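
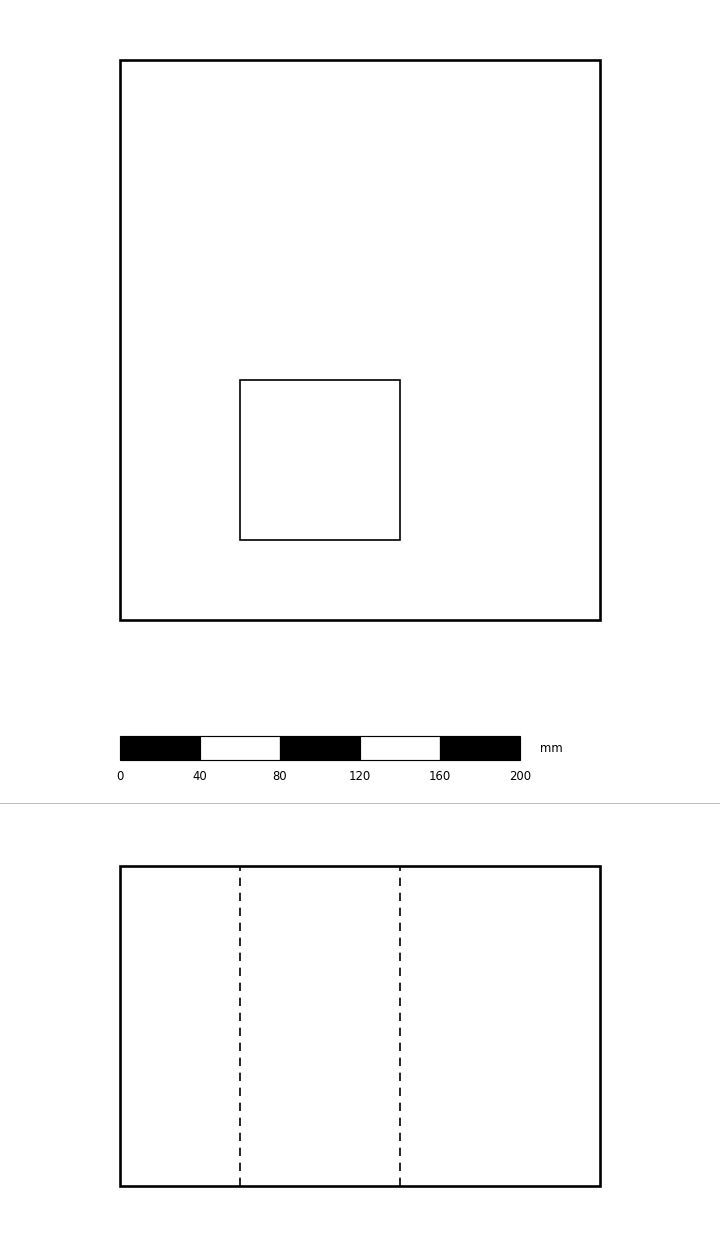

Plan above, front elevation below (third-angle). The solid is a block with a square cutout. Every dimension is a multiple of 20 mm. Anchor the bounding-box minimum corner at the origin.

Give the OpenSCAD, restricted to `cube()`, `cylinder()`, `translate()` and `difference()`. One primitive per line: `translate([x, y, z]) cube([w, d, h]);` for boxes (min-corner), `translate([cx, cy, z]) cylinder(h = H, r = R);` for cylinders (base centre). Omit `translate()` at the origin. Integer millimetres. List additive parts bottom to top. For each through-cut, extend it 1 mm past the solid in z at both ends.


difference() {
  cube([240, 280, 160]);
  translate([60, 40, -1]) cube([80, 80, 162]);
}


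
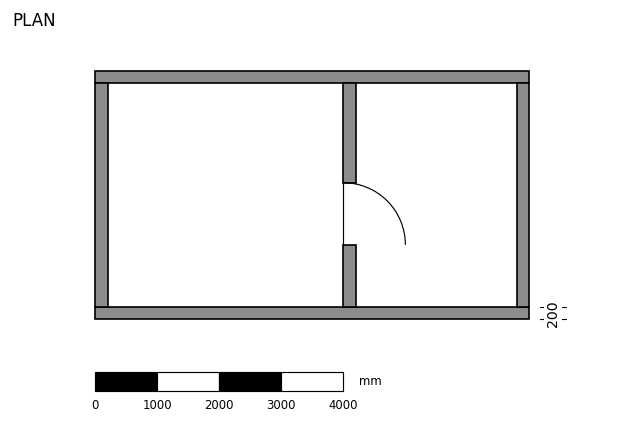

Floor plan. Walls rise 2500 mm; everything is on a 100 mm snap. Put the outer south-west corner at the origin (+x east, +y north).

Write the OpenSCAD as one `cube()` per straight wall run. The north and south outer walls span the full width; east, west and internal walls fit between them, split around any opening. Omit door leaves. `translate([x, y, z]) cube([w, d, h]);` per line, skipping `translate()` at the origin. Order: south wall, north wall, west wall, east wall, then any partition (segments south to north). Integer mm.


cube([7000, 200, 2500]);
translate([0, 3800, 0]) cube([7000, 200, 2500]);
translate([0, 200, 0]) cube([200, 3600, 2500]);
translate([6800, 200, 0]) cube([200, 3600, 2500]);
translate([4000, 200, 0]) cube([200, 1000, 2500]);
translate([4000, 2200, 0]) cube([200, 1600, 2500]);


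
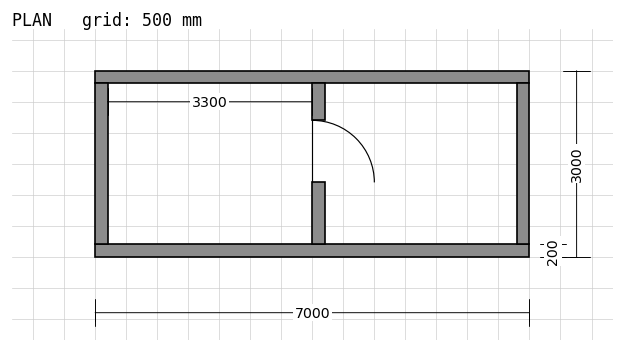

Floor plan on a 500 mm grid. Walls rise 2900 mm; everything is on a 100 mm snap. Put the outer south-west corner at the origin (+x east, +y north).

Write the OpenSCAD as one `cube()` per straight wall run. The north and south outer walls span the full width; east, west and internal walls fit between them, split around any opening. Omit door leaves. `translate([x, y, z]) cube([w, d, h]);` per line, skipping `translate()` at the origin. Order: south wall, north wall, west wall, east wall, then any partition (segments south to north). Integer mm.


cube([7000, 200, 2900]);
translate([0, 2800, 0]) cube([7000, 200, 2900]);
translate([0, 200, 0]) cube([200, 2600, 2900]);
translate([6800, 200, 0]) cube([200, 2600, 2900]);
translate([3500, 200, 0]) cube([200, 1000, 2900]);
translate([3500, 2200, 0]) cube([200, 600, 2900]);


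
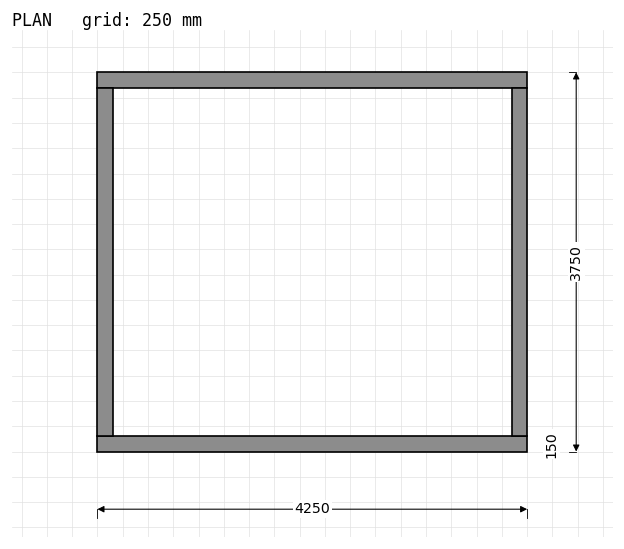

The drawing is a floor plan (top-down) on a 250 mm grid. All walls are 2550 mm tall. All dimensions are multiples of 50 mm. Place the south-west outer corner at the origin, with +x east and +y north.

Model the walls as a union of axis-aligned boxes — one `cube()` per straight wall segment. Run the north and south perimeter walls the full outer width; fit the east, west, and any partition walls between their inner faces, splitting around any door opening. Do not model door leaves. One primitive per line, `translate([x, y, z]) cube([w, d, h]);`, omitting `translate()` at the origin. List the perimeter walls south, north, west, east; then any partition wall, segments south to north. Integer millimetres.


cube([4250, 150, 2550]);
translate([0, 3600, 0]) cube([4250, 150, 2550]);
translate([0, 150, 0]) cube([150, 3450, 2550]);
translate([4100, 150, 0]) cube([150, 3450, 2550]);


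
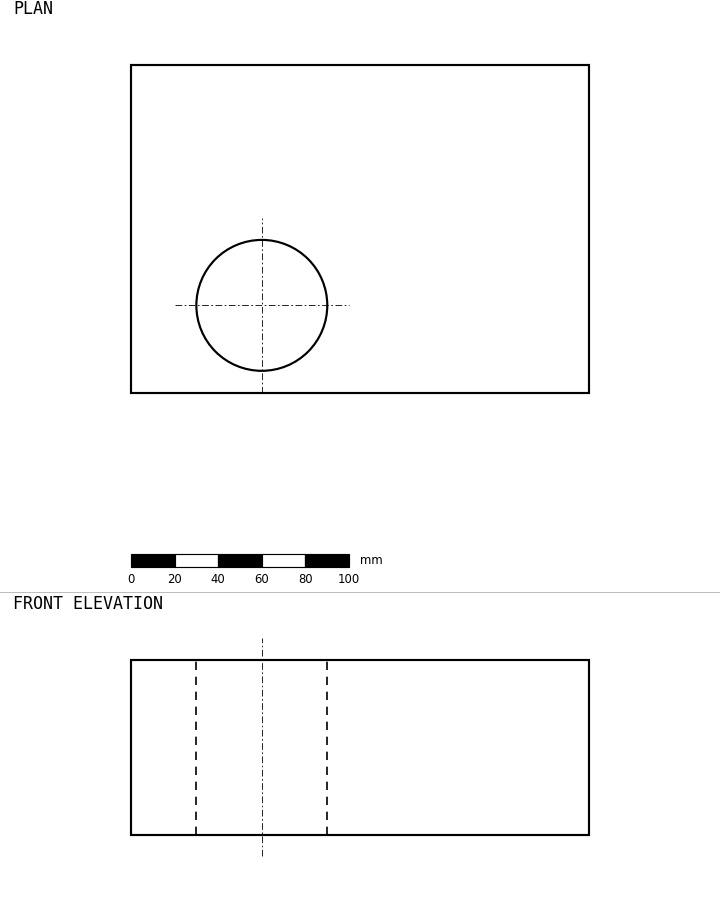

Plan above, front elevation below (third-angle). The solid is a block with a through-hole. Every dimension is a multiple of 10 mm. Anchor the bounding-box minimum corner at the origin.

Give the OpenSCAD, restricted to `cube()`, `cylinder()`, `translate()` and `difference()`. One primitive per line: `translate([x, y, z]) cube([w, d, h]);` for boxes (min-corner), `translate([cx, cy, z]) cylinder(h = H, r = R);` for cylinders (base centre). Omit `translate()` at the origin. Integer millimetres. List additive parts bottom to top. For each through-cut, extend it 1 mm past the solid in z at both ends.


difference() {
  cube([210, 150, 80]);
  translate([60, 40, -1]) cylinder(h = 82, r = 30);
}


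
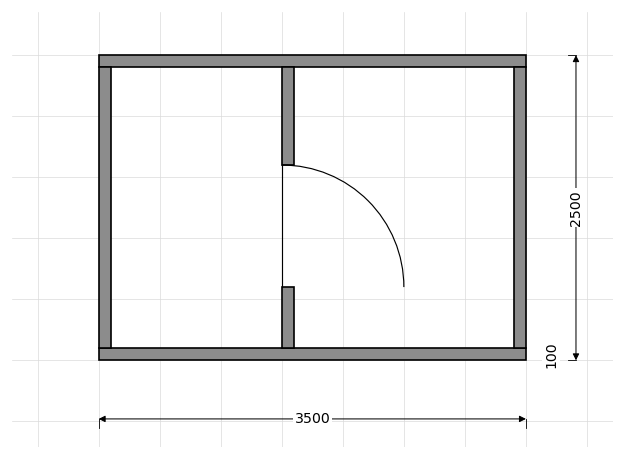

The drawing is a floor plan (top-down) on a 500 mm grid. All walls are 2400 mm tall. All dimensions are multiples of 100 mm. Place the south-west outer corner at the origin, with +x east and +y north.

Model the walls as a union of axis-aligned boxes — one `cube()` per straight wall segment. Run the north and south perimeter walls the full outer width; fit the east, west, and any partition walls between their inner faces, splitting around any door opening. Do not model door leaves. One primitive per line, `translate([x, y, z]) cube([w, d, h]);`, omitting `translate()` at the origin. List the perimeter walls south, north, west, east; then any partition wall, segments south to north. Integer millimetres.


cube([3500, 100, 2400]);
translate([0, 2400, 0]) cube([3500, 100, 2400]);
translate([0, 100, 0]) cube([100, 2300, 2400]);
translate([3400, 100, 0]) cube([100, 2300, 2400]);
translate([1500, 100, 0]) cube([100, 500, 2400]);
translate([1500, 1600, 0]) cube([100, 800, 2400]);


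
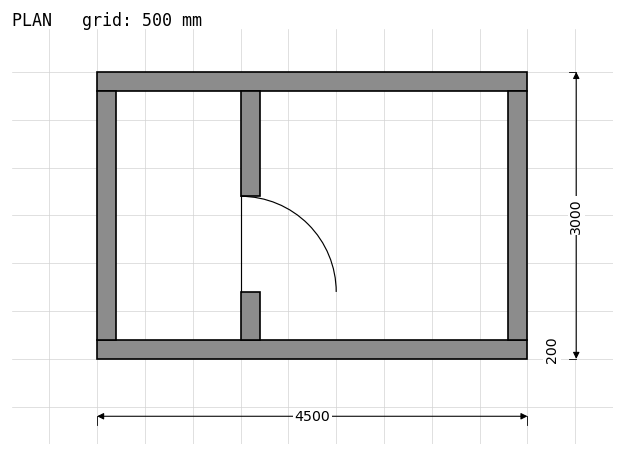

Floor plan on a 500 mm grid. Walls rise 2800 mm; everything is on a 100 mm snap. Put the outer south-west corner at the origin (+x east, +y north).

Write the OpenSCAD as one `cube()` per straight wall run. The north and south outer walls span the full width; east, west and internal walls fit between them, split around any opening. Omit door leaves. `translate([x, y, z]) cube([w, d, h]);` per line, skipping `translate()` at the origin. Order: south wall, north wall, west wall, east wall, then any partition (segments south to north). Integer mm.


cube([4500, 200, 2800]);
translate([0, 2800, 0]) cube([4500, 200, 2800]);
translate([0, 200, 0]) cube([200, 2600, 2800]);
translate([4300, 200, 0]) cube([200, 2600, 2800]);
translate([1500, 200, 0]) cube([200, 500, 2800]);
translate([1500, 1700, 0]) cube([200, 1100, 2800]);


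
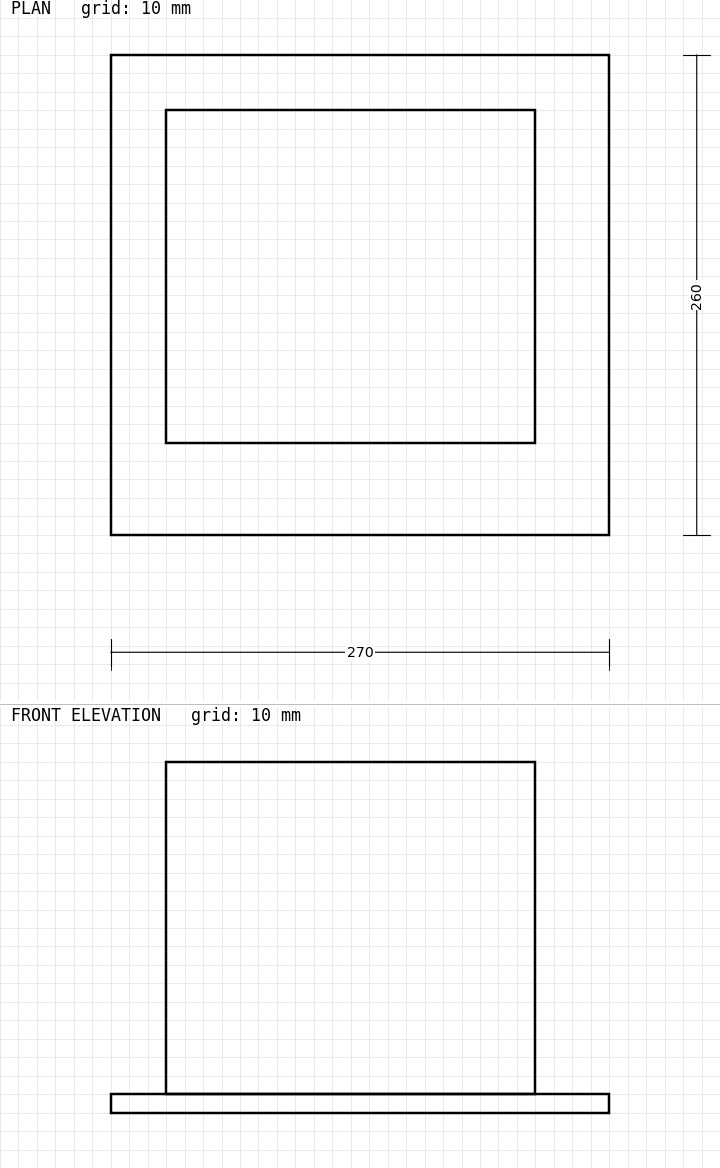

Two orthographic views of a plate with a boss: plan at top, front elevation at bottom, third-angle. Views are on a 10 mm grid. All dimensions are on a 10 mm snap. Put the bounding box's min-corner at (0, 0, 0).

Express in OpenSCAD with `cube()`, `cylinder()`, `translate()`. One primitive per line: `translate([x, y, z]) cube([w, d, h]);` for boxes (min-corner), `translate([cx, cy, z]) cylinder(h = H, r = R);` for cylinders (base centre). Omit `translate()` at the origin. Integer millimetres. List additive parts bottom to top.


cube([270, 260, 10]);
translate([30, 50, 10]) cube([200, 180, 180]);


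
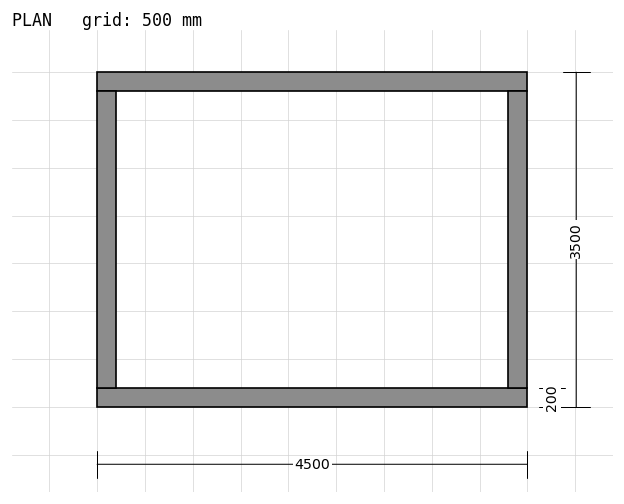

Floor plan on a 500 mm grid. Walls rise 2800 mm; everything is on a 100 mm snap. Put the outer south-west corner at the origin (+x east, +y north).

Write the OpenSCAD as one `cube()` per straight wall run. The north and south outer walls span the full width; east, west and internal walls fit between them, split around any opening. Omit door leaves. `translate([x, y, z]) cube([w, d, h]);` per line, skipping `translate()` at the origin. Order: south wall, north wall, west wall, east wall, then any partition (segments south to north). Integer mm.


cube([4500, 200, 2800]);
translate([0, 3300, 0]) cube([4500, 200, 2800]);
translate([0, 200, 0]) cube([200, 3100, 2800]);
translate([4300, 200, 0]) cube([200, 3100, 2800]);


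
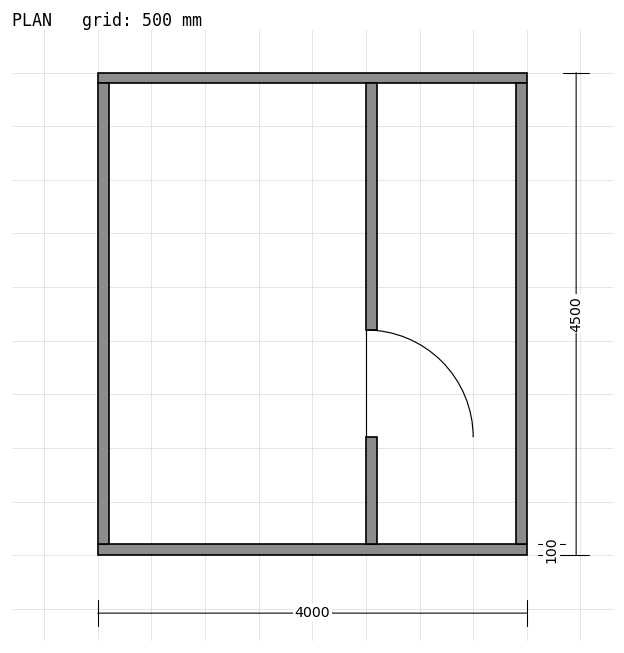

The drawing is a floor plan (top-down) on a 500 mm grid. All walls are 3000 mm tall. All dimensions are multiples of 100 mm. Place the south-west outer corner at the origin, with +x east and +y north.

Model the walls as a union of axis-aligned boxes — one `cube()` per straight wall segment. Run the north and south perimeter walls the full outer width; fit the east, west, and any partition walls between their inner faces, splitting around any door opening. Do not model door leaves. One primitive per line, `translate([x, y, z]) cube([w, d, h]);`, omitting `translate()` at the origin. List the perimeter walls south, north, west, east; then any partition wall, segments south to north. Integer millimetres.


cube([4000, 100, 3000]);
translate([0, 4400, 0]) cube([4000, 100, 3000]);
translate([0, 100, 0]) cube([100, 4300, 3000]);
translate([3900, 100, 0]) cube([100, 4300, 3000]);
translate([2500, 100, 0]) cube([100, 1000, 3000]);
translate([2500, 2100, 0]) cube([100, 2300, 3000]);


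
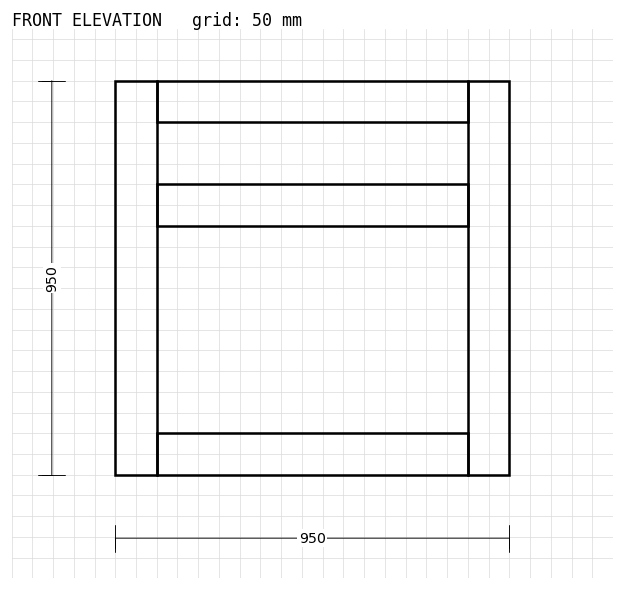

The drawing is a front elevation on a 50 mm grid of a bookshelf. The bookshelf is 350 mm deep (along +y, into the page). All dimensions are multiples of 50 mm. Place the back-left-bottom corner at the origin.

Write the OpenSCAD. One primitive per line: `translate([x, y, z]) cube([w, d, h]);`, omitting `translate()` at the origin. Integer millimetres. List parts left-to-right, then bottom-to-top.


cube([100, 350, 950]);
translate([100, 0, 0]) cube([750, 350, 100]);
translate([100, 0, 600]) cube([750, 350, 100]);
translate([100, 0, 850]) cube([750, 350, 100]);
translate([850, 0, 0]) cube([100, 350, 950]);


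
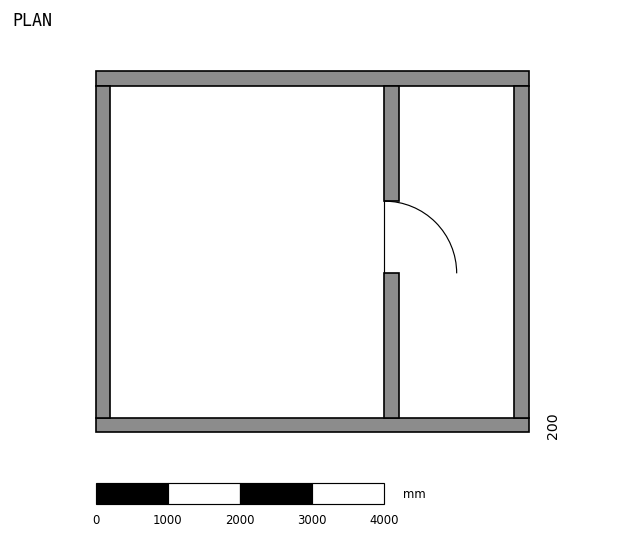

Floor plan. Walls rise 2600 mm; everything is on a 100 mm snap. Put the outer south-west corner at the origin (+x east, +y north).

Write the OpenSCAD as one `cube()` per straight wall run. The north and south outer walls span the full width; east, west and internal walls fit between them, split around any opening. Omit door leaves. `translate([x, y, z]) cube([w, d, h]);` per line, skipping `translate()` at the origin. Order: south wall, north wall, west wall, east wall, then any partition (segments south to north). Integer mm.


cube([6000, 200, 2600]);
translate([0, 4800, 0]) cube([6000, 200, 2600]);
translate([0, 200, 0]) cube([200, 4600, 2600]);
translate([5800, 200, 0]) cube([200, 4600, 2600]);
translate([4000, 200, 0]) cube([200, 2000, 2600]);
translate([4000, 3200, 0]) cube([200, 1600, 2600]);


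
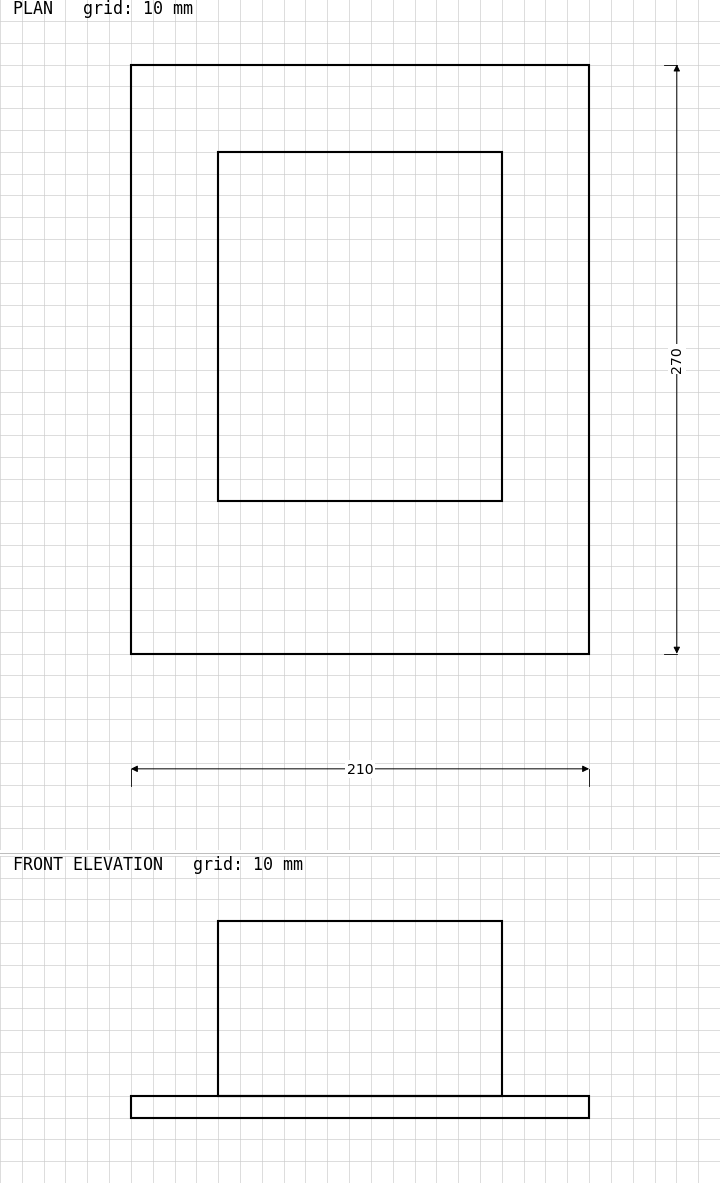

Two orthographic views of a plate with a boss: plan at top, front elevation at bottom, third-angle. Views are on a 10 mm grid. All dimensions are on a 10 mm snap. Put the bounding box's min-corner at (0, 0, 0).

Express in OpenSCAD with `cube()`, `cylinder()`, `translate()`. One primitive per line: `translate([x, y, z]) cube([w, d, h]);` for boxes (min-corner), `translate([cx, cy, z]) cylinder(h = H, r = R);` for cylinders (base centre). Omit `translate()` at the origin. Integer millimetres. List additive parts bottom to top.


cube([210, 270, 10]);
translate([40, 70, 10]) cube([130, 160, 80]);


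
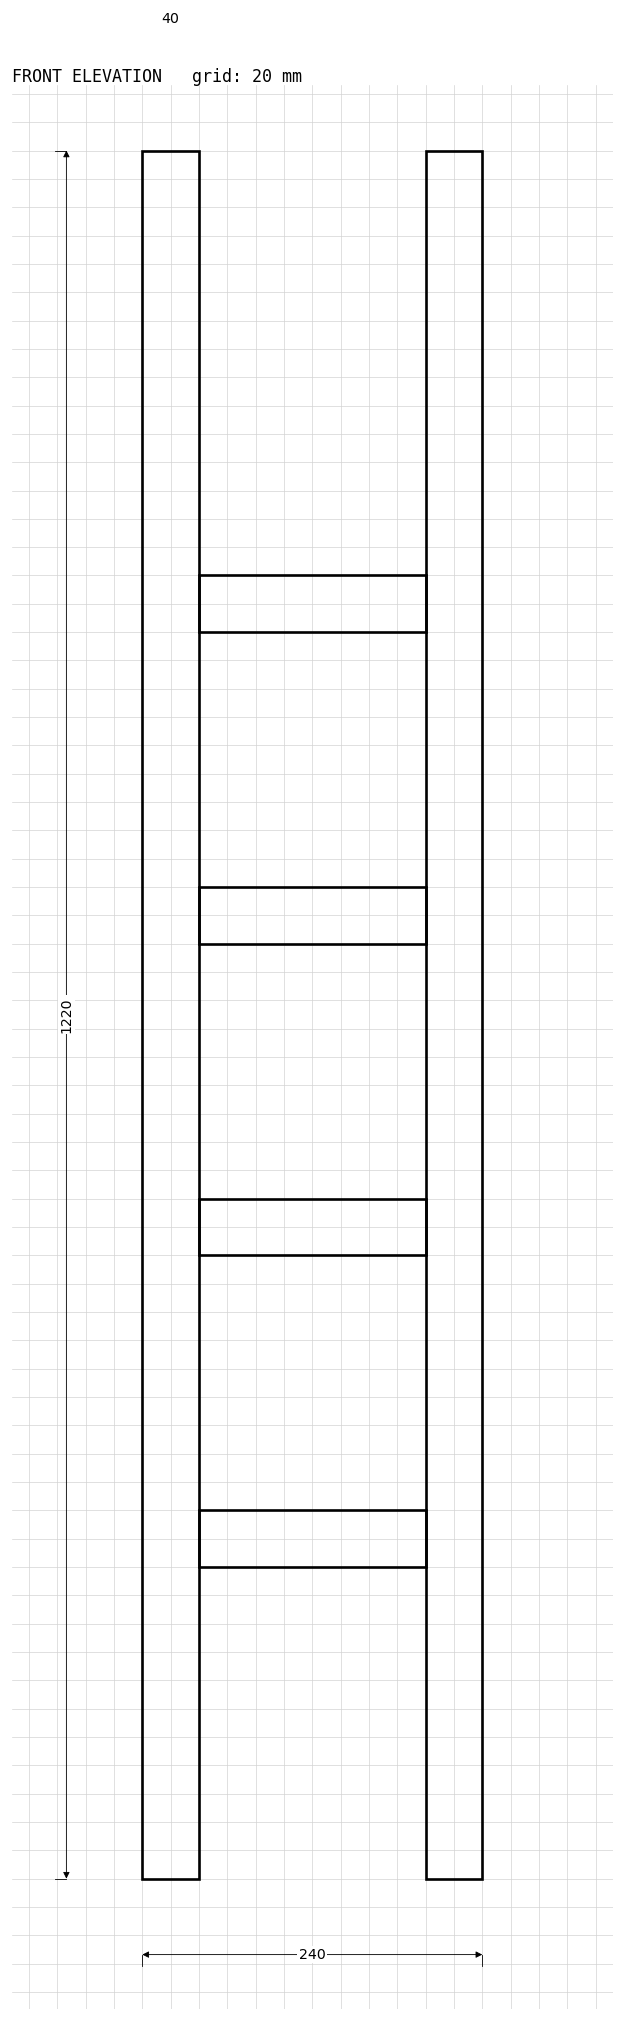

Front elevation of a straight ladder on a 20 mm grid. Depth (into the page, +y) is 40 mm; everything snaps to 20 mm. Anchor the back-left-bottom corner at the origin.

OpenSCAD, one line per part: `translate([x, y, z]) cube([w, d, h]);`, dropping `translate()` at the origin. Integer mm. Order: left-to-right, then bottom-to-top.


cube([40, 40, 1220]);
translate([40, 0, 220]) cube([160, 40, 40]);
translate([40, 0, 440]) cube([160, 40, 40]);
translate([40, 0, 660]) cube([160, 40, 40]);
translate([40, 0, 880]) cube([160, 40, 40]);
translate([200, 0, 0]) cube([40, 40, 1220]);


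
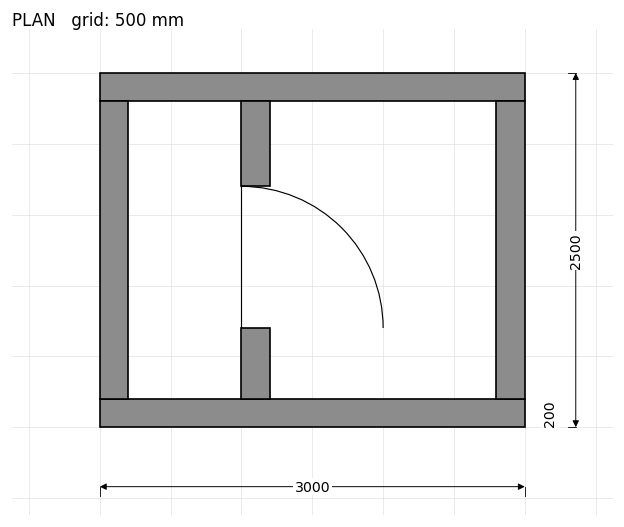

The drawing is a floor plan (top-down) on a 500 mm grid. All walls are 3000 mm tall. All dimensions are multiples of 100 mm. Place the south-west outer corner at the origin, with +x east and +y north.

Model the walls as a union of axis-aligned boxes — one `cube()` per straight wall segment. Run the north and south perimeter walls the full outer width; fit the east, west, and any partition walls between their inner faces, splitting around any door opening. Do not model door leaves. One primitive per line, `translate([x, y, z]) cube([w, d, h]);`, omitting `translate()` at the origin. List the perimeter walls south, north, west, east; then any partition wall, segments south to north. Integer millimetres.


cube([3000, 200, 3000]);
translate([0, 2300, 0]) cube([3000, 200, 3000]);
translate([0, 200, 0]) cube([200, 2100, 3000]);
translate([2800, 200, 0]) cube([200, 2100, 3000]);
translate([1000, 200, 0]) cube([200, 500, 3000]);
translate([1000, 1700, 0]) cube([200, 600, 3000]);


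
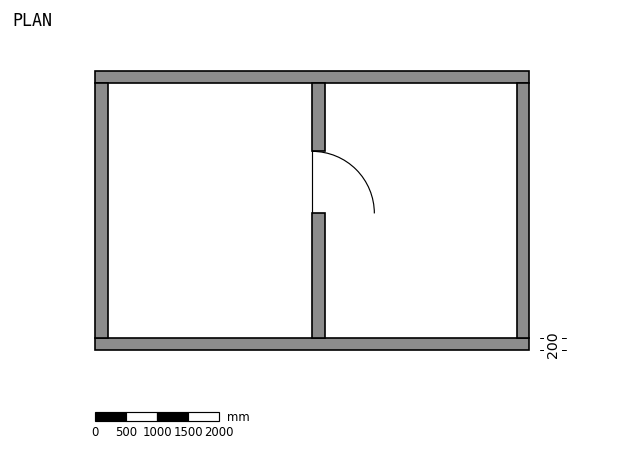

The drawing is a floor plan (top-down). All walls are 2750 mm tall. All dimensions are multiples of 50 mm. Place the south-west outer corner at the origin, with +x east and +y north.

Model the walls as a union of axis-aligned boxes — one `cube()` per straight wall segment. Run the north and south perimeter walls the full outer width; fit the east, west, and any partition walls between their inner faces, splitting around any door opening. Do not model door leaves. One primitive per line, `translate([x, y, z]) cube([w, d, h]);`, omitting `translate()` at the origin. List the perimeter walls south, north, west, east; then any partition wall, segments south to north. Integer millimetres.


cube([7000, 200, 2750]);
translate([0, 4300, 0]) cube([7000, 200, 2750]);
translate([0, 200, 0]) cube([200, 4100, 2750]);
translate([6800, 200, 0]) cube([200, 4100, 2750]);
translate([3500, 200, 0]) cube([200, 2000, 2750]);
translate([3500, 3200, 0]) cube([200, 1100, 2750]);


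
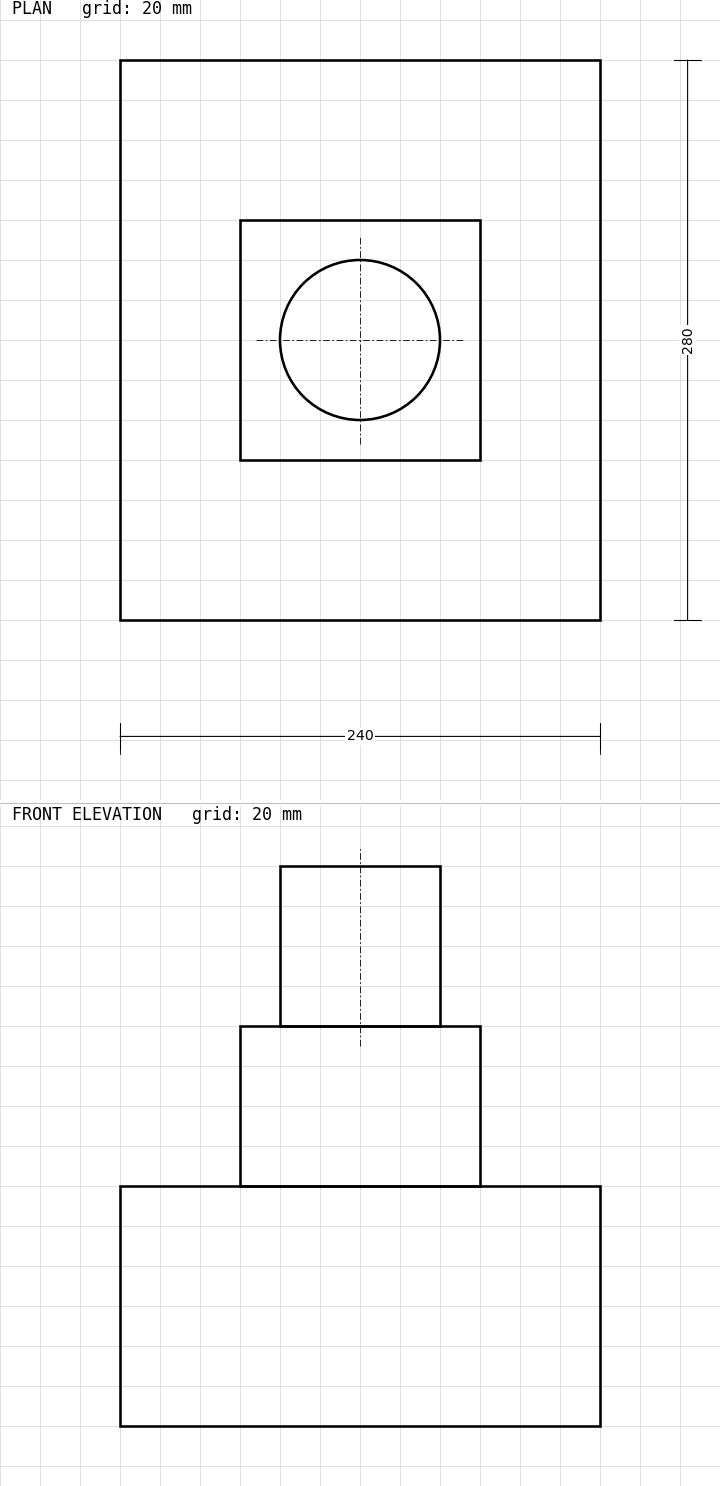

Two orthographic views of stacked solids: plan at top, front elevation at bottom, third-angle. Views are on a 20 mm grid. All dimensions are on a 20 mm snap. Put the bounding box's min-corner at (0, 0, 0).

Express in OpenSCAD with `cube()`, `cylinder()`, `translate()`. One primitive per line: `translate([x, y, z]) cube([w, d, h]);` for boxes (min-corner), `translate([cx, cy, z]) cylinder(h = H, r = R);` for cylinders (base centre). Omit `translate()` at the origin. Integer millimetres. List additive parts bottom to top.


cube([240, 280, 120]);
translate([60, 80, 120]) cube([120, 120, 80]);
translate([120, 140, 200]) cylinder(h = 80, r = 40);


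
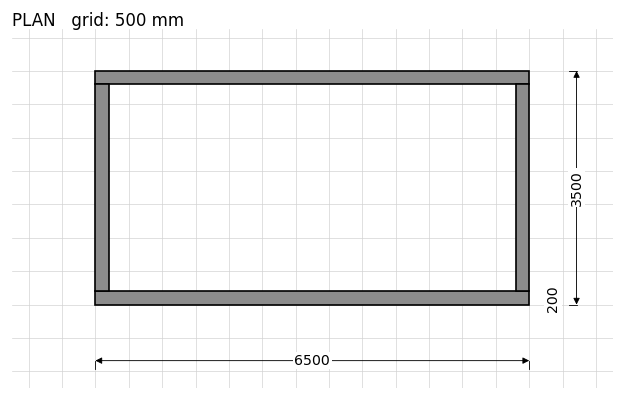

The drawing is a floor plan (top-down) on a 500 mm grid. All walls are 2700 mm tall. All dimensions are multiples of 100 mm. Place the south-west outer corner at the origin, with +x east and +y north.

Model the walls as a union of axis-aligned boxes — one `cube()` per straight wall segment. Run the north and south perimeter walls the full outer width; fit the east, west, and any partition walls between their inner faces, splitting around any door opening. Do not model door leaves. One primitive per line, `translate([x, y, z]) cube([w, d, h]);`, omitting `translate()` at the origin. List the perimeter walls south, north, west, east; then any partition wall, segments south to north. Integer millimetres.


cube([6500, 200, 2700]);
translate([0, 3300, 0]) cube([6500, 200, 2700]);
translate([0, 200, 0]) cube([200, 3100, 2700]);
translate([6300, 200, 0]) cube([200, 3100, 2700]);


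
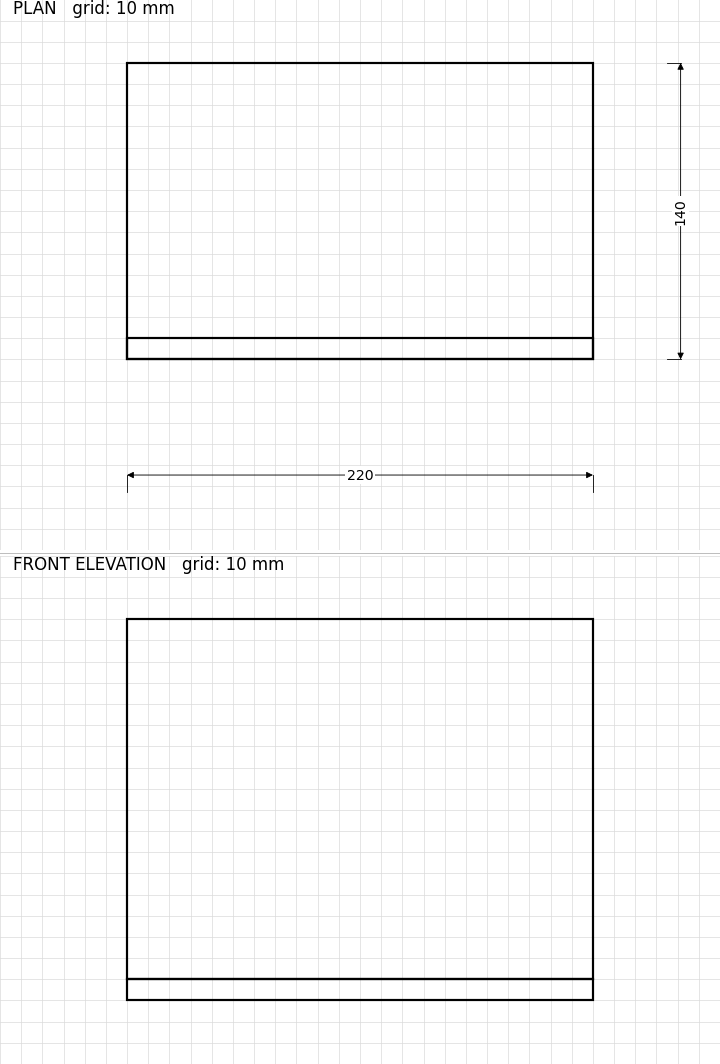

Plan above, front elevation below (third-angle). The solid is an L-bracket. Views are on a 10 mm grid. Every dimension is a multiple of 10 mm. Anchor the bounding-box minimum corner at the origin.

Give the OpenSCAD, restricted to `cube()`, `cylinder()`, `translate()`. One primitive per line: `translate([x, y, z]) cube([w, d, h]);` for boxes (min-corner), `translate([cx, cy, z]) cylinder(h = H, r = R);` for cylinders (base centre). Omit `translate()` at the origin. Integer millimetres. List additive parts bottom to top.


cube([220, 140, 10]);
translate([0, 0, 10]) cube([220, 10, 170]);


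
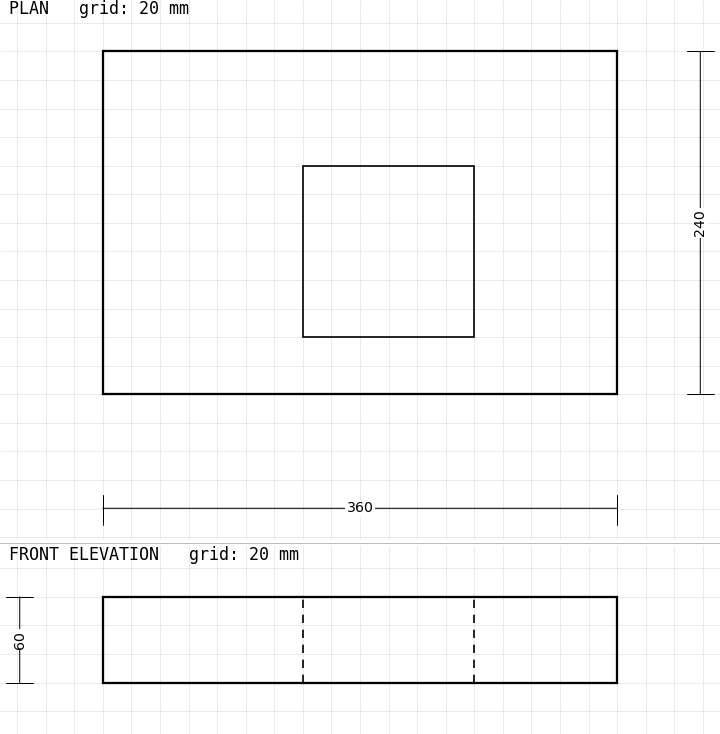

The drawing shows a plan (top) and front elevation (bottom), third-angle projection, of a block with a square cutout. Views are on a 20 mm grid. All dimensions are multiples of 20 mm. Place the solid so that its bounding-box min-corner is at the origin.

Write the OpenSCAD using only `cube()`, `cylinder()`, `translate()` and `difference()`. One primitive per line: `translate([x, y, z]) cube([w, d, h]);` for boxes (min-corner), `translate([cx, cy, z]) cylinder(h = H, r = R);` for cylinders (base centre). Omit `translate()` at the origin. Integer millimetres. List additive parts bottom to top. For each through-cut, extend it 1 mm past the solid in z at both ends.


difference() {
  cube([360, 240, 60]);
  translate([140, 40, -1]) cube([120, 120, 62]);
}


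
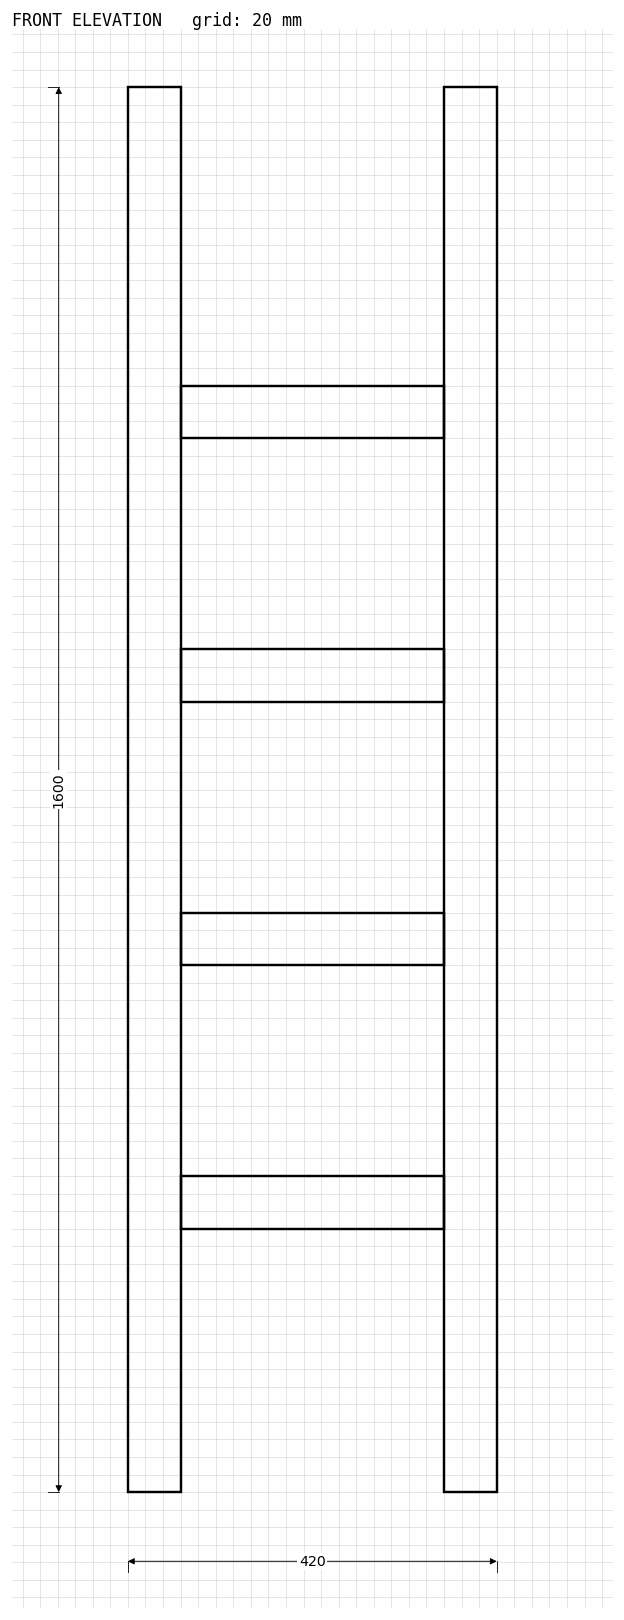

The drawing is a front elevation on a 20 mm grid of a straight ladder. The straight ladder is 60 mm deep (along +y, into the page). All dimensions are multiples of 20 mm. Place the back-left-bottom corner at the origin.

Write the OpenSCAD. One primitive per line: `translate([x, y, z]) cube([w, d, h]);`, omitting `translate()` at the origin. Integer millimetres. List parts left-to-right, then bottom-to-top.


cube([60, 60, 1600]);
translate([60, 0, 300]) cube([300, 60, 60]);
translate([60, 0, 600]) cube([300, 60, 60]);
translate([60, 0, 900]) cube([300, 60, 60]);
translate([60, 0, 1200]) cube([300, 60, 60]);
translate([360, 0, 0]) cube([60, 60, 1600]);


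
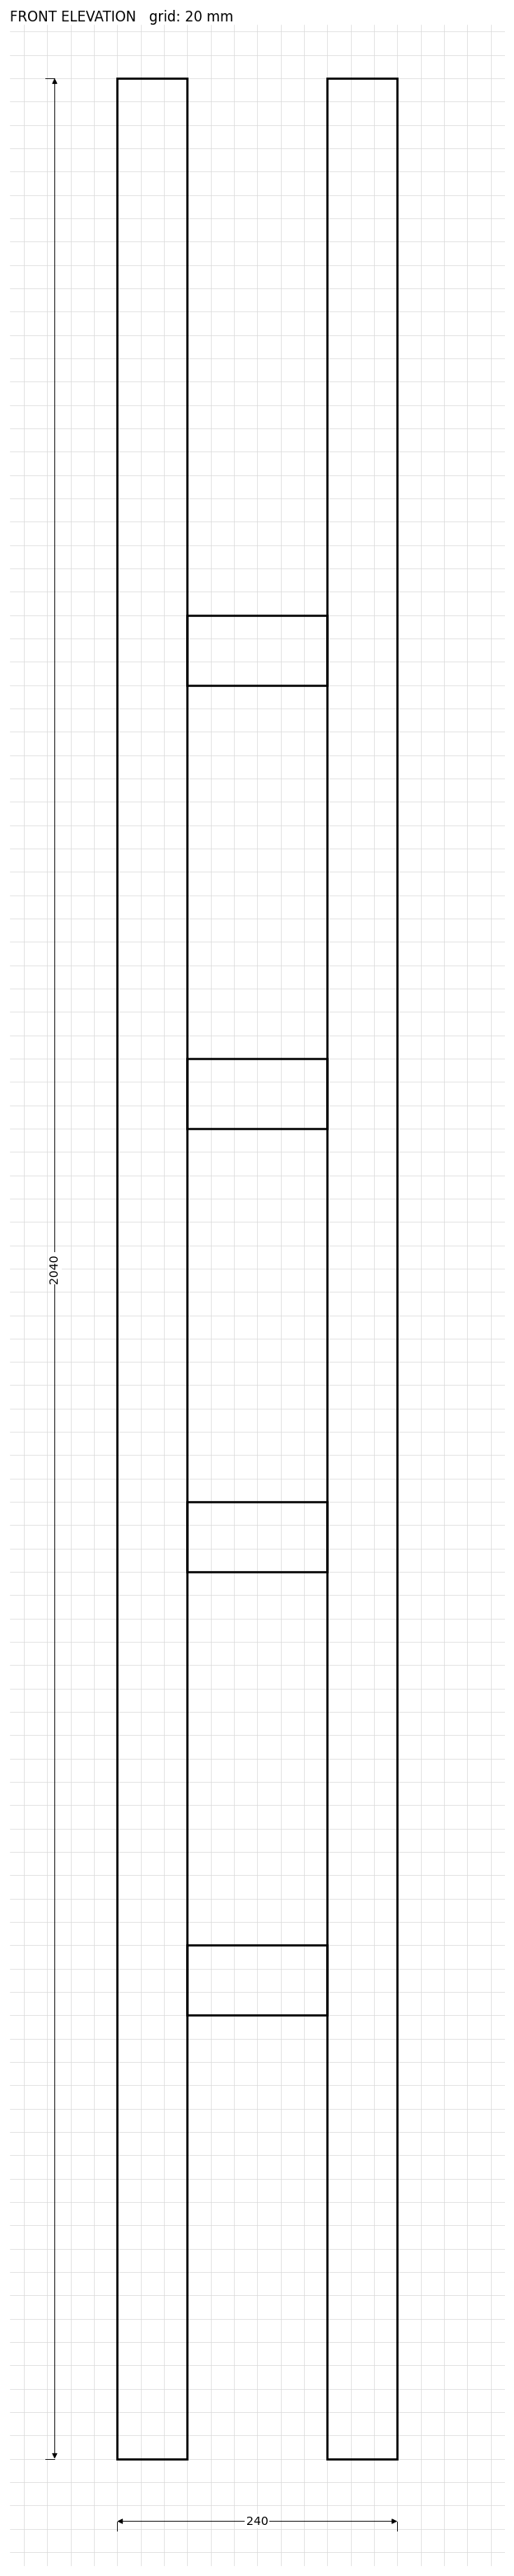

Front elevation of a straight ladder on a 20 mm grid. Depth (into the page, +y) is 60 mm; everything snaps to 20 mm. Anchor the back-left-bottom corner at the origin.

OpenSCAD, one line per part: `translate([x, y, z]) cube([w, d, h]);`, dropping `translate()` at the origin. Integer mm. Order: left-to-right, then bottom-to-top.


cube([60, 60, 2040]);
translate([60, 0, 380]) cube([120, 60, 60]);
translate([60, 0, 760]) cube([120, 60, 60]);
translate([60, 0, 1140]) cube([120, 60, 60]);
translate([60, 0, 1520]) cube([120, 60, 60]);
translate([180, 0, 0]) cube([60, 60, 2040]);


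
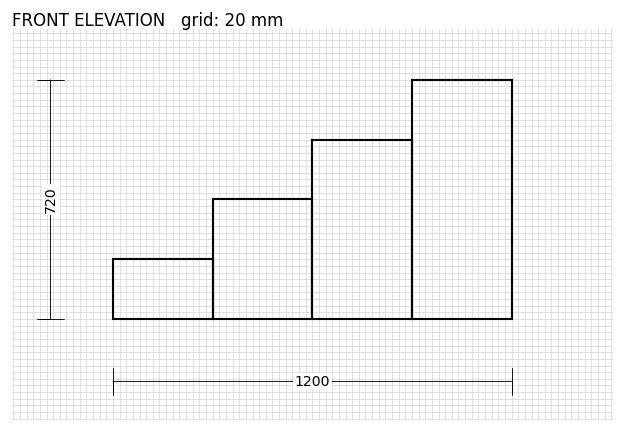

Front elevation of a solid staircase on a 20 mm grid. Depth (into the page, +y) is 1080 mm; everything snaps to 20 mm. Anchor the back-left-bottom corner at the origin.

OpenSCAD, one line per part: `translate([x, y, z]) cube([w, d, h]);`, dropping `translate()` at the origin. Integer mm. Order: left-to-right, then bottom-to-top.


cube([300, 1080, 180]);
translate([300, 0, 0]) cube([300, 1080, 360]);
translate([600, 0, 0]) cube([300, 1080, 540]);
translate([900, 0, 0]) cube([300, 1080, 720]);


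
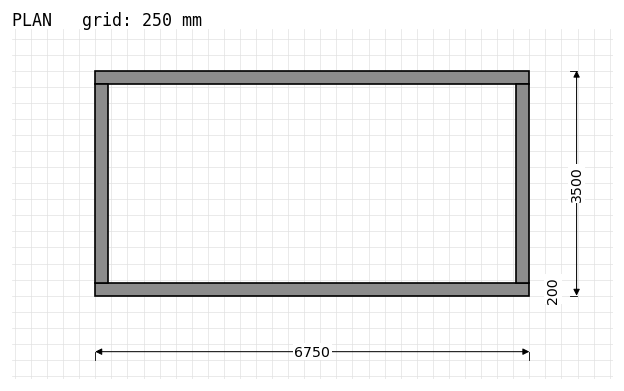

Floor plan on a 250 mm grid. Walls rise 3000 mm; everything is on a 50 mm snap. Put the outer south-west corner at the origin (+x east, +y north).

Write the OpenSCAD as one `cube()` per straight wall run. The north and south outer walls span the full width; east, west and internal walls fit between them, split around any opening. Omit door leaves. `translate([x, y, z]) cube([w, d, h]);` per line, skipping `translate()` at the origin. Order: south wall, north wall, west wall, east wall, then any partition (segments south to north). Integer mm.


cube([6750, 200, 3000]);
translate([0, 3300, 0]) cube([6750, 200, 3000]);
translate([0, 200, 0]) cube([200, 3100, 3000]);
translate([6550, 200, 0]) cube([200, 3100, 3000]);


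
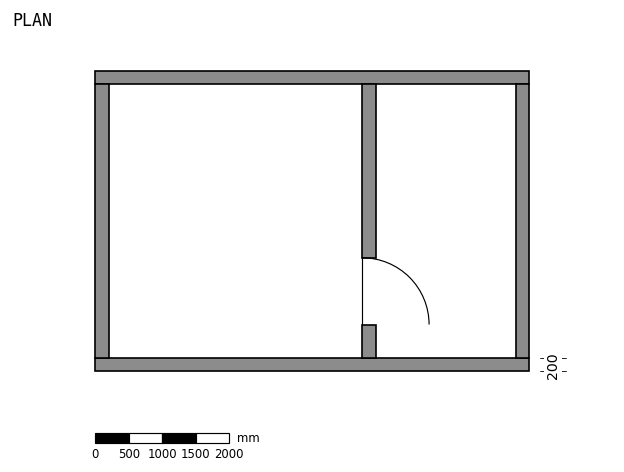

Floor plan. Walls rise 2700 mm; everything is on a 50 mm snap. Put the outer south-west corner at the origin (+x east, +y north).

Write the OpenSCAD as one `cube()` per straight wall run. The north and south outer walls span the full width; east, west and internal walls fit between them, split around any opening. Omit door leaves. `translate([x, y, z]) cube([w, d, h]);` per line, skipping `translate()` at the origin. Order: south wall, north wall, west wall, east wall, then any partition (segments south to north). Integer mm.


cube([6500, 200, 2700]);
translate([0, 4300, 0]) cube([6500, 200, 2700]);
translate([0, 200, 0]) cube([200, 4100, 2700]);
translate([6300, 200, 0]) cube([200, 4100, 2700]);
translate([4000, 200, 0]) cube([200, 500, 2700]);
translate([4000, 1700, 0]) cube([200, 2600, 2700]);


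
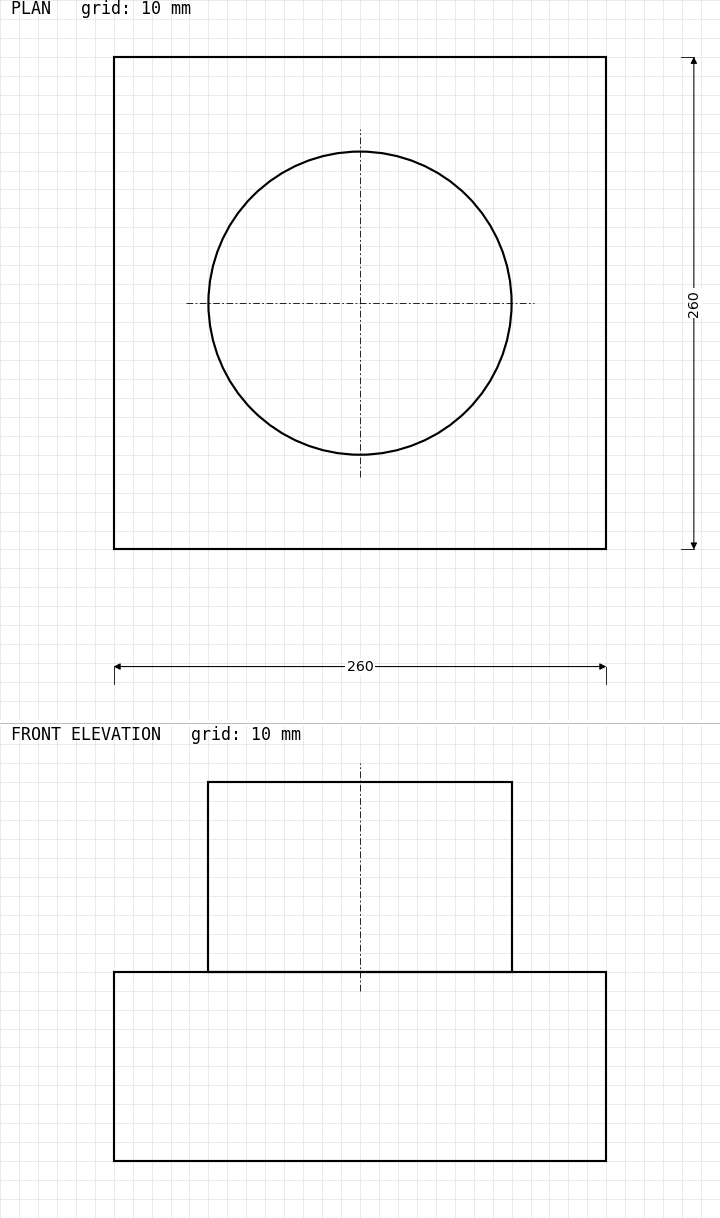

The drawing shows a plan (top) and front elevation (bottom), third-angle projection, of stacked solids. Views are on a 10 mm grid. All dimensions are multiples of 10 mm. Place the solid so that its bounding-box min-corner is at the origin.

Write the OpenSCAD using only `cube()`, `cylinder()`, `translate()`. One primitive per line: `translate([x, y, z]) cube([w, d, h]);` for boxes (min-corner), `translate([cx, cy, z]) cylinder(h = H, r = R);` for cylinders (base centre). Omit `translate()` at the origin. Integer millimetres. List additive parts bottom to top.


cube([260, 260, 100]);
translate([130, 130, 100]) cylinder(h = 100, r = 80);


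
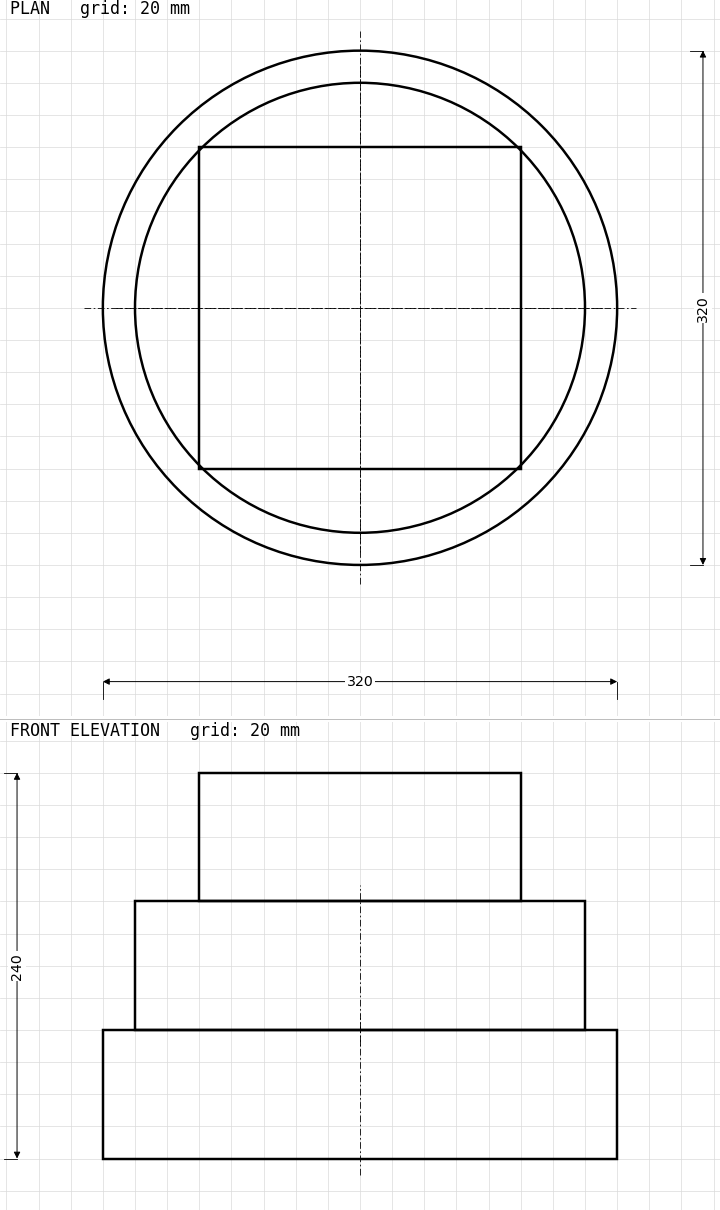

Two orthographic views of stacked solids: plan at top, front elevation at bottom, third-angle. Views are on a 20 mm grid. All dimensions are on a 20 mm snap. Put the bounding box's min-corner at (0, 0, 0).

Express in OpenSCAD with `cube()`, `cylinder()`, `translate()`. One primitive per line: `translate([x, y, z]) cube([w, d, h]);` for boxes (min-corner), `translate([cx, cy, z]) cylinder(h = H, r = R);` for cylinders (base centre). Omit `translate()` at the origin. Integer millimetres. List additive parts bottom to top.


translate([160, 160, 0]) cylinder(h = 80, r = 160);
translate([160, 160, 80]) cylinder(h = 80, r = 140);
translate([60, 60, 160]) cube([200, 200, 80]);


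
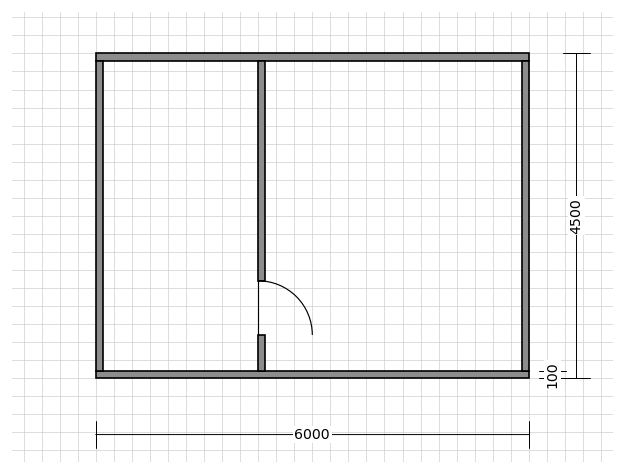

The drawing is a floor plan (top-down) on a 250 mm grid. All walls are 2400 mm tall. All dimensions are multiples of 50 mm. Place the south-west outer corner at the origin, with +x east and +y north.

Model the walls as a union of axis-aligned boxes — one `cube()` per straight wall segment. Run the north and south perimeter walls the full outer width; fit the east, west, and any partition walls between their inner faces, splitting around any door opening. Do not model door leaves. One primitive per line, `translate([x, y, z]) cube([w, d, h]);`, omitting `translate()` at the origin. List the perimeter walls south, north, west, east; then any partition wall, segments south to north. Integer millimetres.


cube([6000, 100, 2400]);
translate([0, 4400, 0]) cube([6000, 100, 2400]);
translate([0, 100, 0]) cube([100, 4300, 2400]);
translate([5900, 100, 0]) cube([100, 4300, 2400]);
translate([2250, 100, 0]) cube([100, 500, 2400]);
translate([2250, 1350, 0]) cube([100, 3050, 2400]);


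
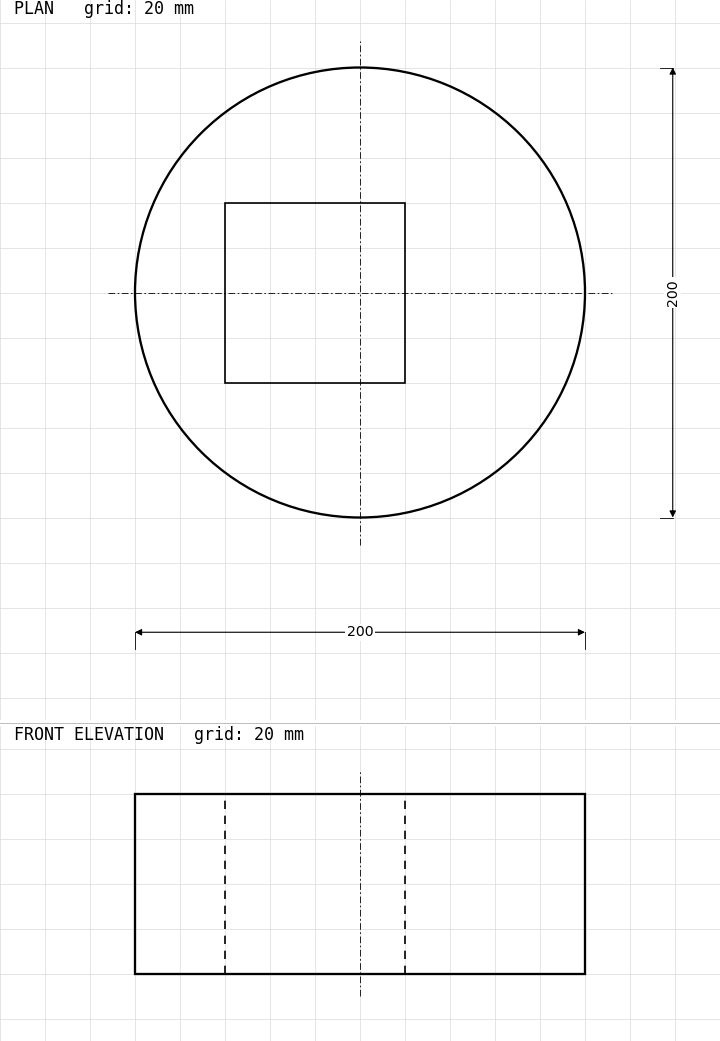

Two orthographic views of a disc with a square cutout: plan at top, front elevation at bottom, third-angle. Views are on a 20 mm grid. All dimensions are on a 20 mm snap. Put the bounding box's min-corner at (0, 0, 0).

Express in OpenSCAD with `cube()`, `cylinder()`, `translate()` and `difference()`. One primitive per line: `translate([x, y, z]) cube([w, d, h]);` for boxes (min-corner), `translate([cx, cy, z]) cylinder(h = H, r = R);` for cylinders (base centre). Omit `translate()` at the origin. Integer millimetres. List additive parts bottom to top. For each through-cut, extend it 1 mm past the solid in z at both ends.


difference() {
  translate([100, 100, 0]) cylinder(h = 80, r = 100);
  translate([40, 60, -1]) cube([80, 80, 82]);
}


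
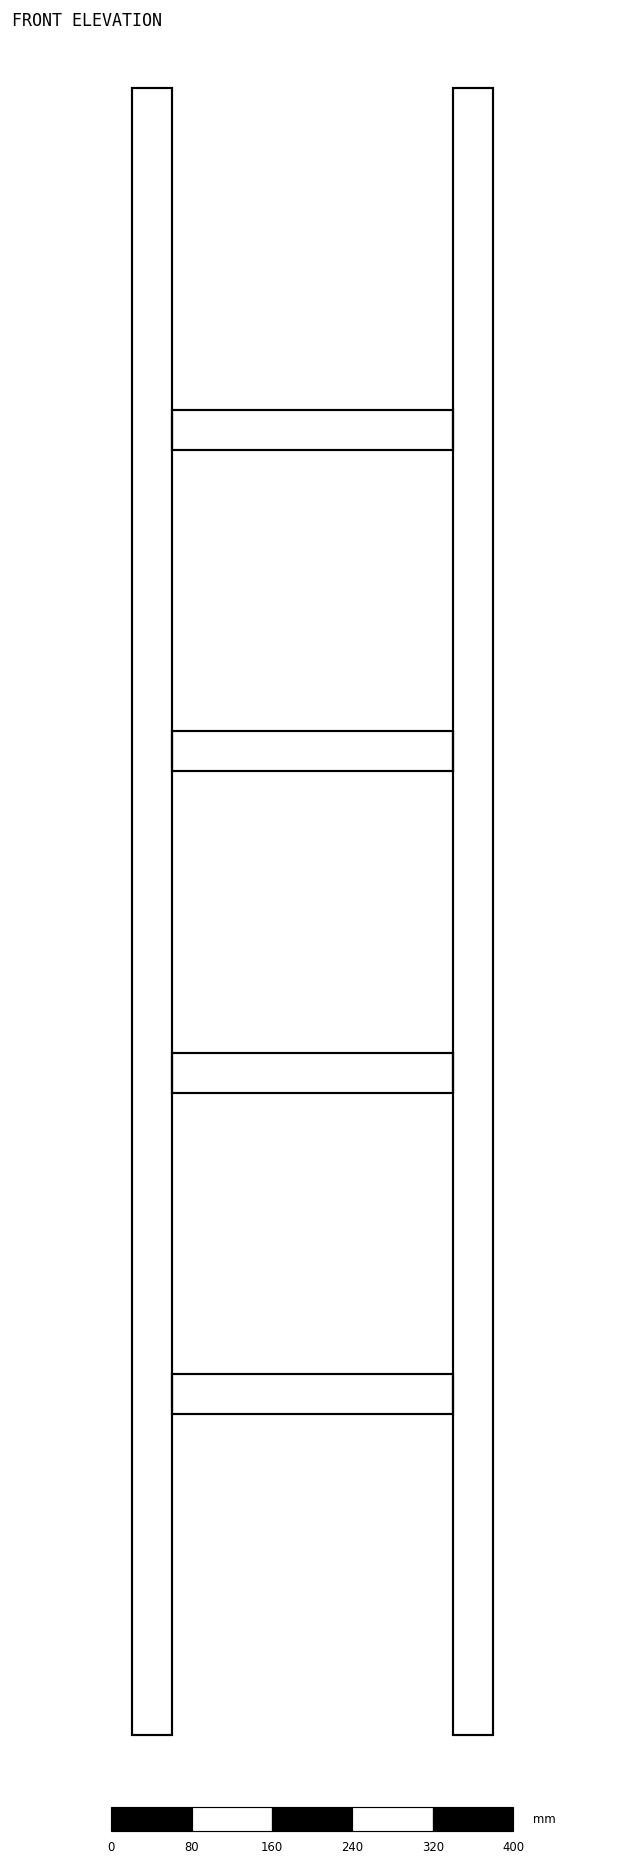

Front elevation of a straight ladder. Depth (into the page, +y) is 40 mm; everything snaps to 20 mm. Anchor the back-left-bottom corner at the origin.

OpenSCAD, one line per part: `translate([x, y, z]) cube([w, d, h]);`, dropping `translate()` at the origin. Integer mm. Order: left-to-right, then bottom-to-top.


cube([40, 40, 1640]);
translate([40, 0, 320]) cube([280, 40, 40]);
translate([40, 0, 640]) cube([280, 40, 40]);
translate([40, 0, 960]) cube([280, 40, 40]);
translate([40, 0, 1280]) cube([280, 40, 40]);
translate([320, 0, 0]) cube([40, 40, 1640]);


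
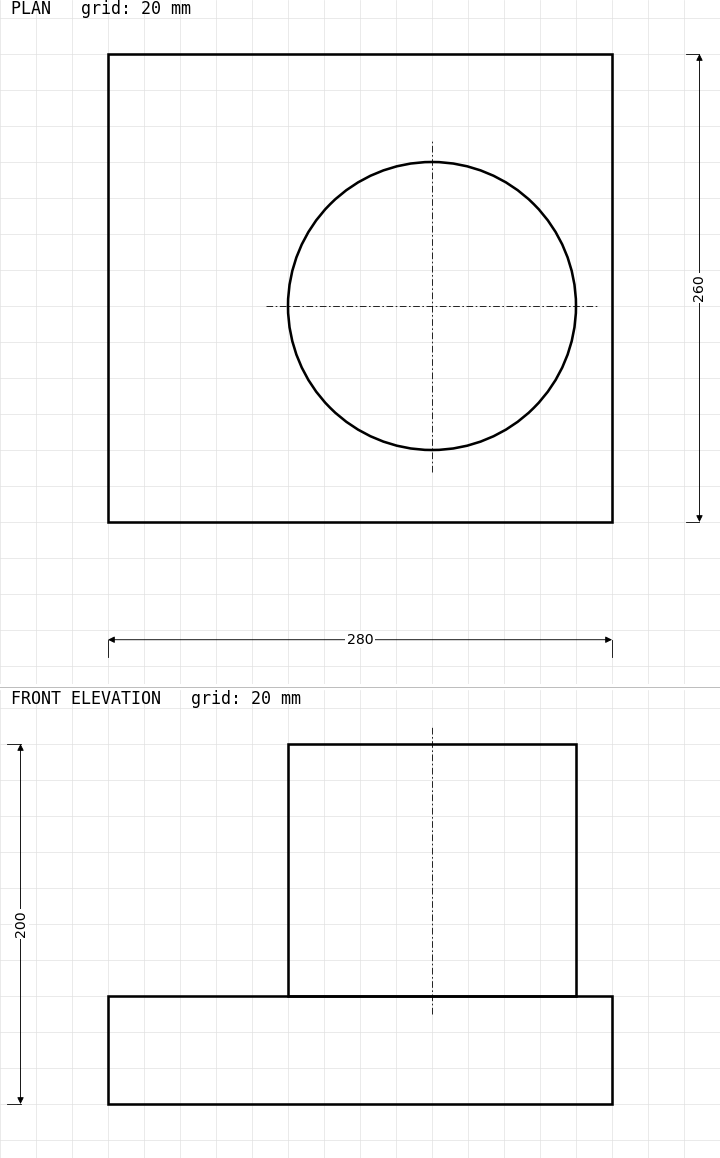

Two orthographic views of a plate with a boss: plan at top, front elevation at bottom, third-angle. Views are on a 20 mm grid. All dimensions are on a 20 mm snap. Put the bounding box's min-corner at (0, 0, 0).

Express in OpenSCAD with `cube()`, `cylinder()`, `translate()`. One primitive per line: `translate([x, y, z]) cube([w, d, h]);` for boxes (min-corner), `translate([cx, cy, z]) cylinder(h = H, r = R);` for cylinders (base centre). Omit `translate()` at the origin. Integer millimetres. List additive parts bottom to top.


cube([280, 260, 60]);
translate([180, 120, 60]) cylinder(h = 140, r = 80);


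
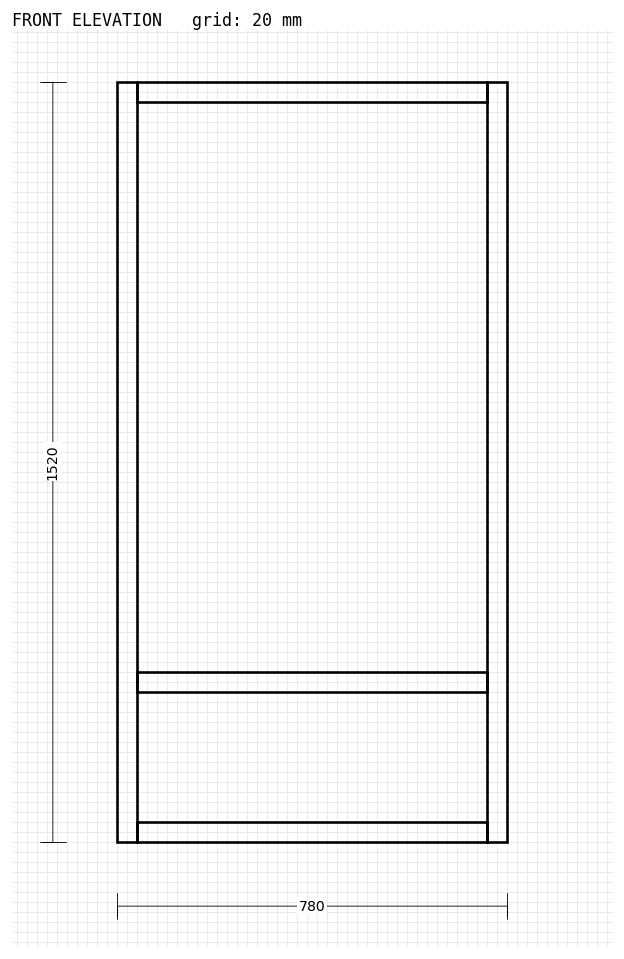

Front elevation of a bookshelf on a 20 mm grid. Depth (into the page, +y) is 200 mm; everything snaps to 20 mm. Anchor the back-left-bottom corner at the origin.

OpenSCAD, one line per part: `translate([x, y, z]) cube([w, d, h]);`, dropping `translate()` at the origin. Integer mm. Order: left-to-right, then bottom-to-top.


cube([40, 200, 1520]);
translate([40, 0, 0]) cube([700, 200, 40]);
translate([40, 0, 300]) cube([700, 200, 40]);
translate([40, 0, 1480]) cube([700, 200, 40]);
translate([740, 0, 0]) cube([40, 200, 1520]);


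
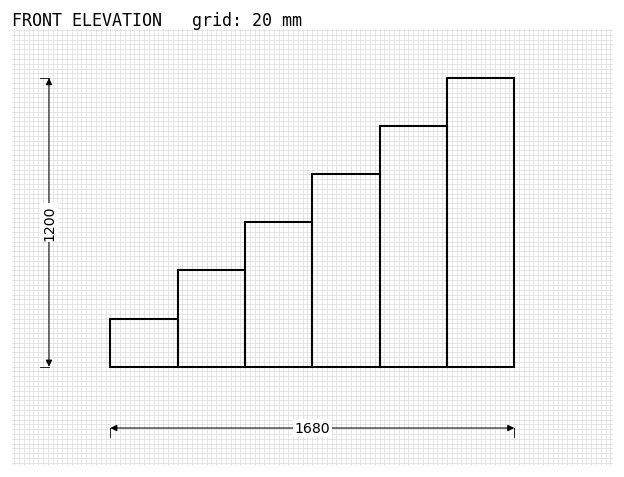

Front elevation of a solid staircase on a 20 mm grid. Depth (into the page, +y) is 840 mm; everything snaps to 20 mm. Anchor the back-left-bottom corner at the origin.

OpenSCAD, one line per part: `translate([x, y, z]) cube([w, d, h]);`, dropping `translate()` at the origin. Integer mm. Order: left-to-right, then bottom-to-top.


cube([280, 840, 200]);
translate([280, 0, 0]) cube([280, 840, 400]);
translate([560, 0, 0]) cube([280, 840, 600]);
translate([840, 0, 0]) cube([280, 840, 800]);
translate([1120, 0, 0]) cube([280, 840, 1000]);
translate([1400, 0, 0]) cube([280, 840, 1200]);


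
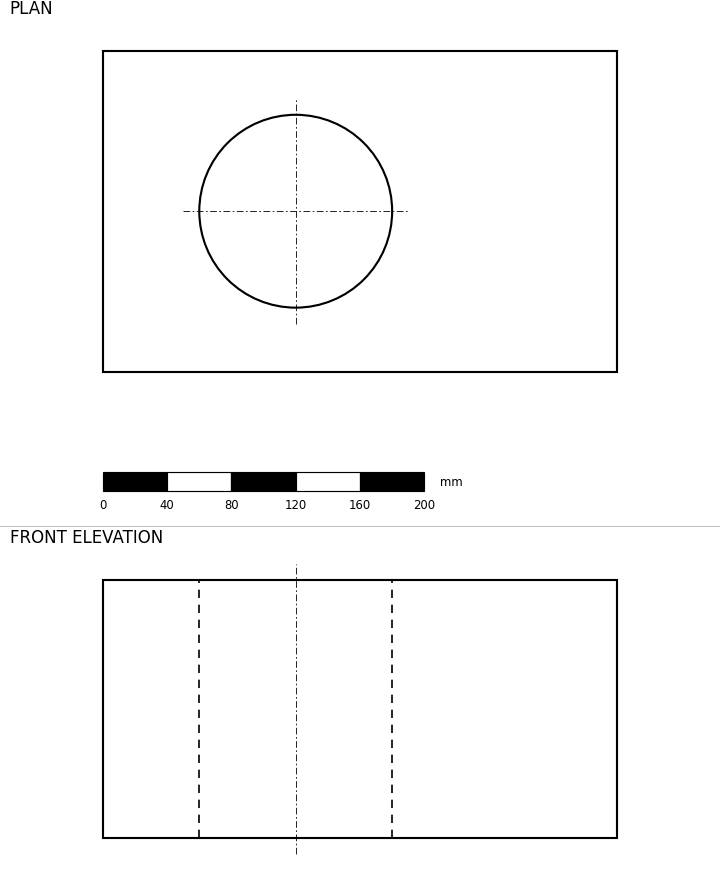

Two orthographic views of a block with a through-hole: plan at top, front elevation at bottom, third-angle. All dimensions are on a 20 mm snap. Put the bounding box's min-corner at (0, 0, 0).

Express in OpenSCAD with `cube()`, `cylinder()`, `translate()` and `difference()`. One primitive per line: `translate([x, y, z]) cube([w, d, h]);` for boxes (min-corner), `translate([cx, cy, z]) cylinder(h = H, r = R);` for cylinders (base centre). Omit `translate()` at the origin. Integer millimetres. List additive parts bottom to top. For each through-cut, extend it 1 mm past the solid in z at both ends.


difference() {
  cube([320, 200, 160]);
  translate([120, 100, -1]) cylinder(h = 162, r = 60);
}


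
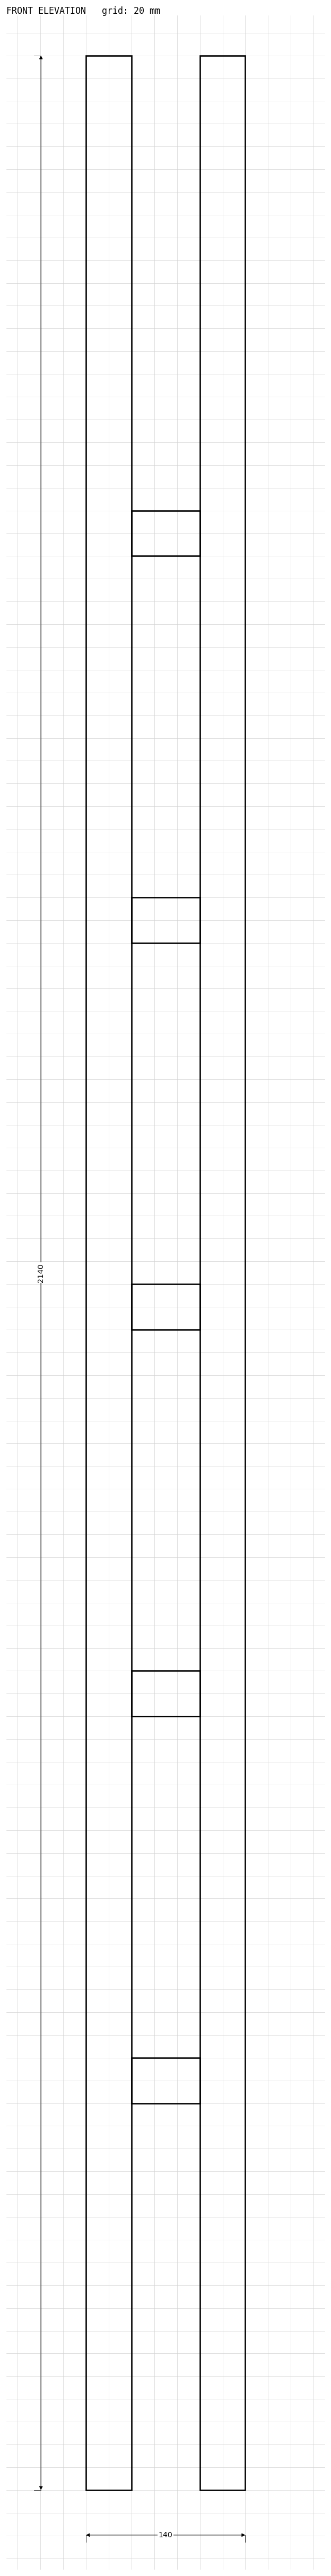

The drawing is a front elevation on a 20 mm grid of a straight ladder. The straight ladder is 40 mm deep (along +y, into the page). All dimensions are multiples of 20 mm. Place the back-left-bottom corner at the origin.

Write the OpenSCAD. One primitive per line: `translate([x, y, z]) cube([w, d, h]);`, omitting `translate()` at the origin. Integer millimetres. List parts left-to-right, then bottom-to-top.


cube([40, 40, 2140]);
translate([40, 0, 340]) cube([60, 40, 40]);
translate([40, 0, 680]) cube([60, 40, 40]);
translate([40, 0, 1020]) cube([60, 40, 40]);
translate([40, 0, 1360]) cube([60, 40, 40]);
translate([40, 0, 1700]) cube([60, 40, 40]);
translate([100, 0, 0]) cube([40, 40, 2140]);


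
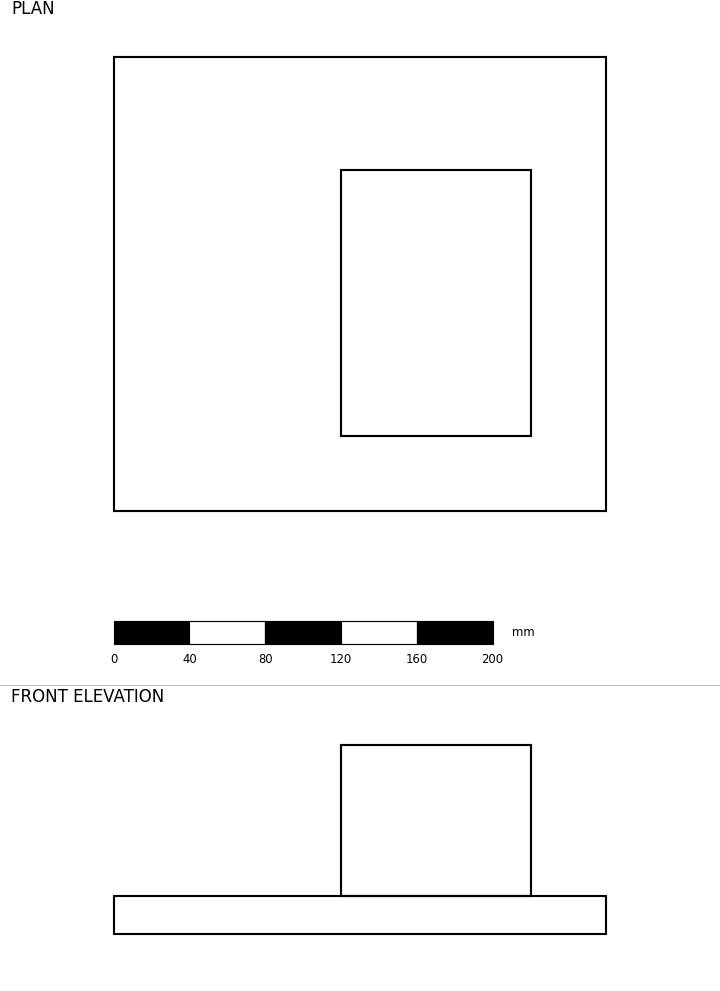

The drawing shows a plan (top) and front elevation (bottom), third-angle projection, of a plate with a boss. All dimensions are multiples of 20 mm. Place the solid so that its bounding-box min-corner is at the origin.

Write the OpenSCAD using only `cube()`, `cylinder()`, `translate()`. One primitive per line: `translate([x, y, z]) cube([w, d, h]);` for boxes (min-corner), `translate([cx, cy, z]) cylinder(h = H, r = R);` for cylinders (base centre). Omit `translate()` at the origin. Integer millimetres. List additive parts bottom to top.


cube([260, 240, 20]);
translate([120, 40, 20]) cube([100, 140, 80]);
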